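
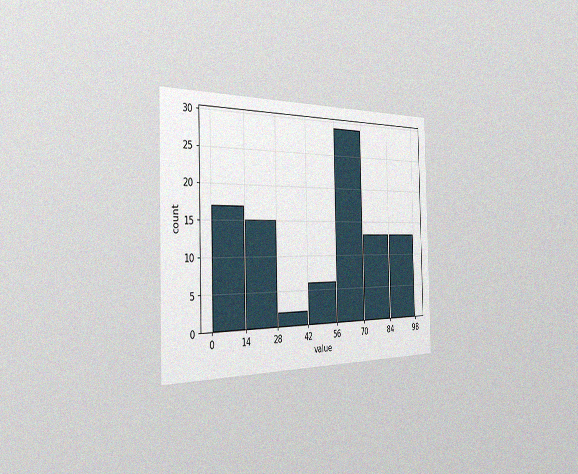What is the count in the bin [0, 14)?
The chart is viewed slightly from the left, with some photo noise. The [0, 14) bin has height 17.

17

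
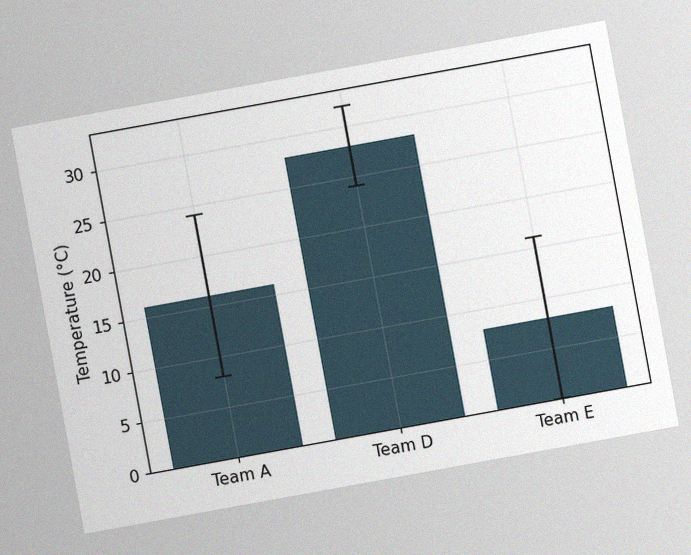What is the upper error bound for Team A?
24°C

The chart is tilted about 10° counter-clockwise, with some photo noise. The Team A bar's upper whisker reaches 24°C.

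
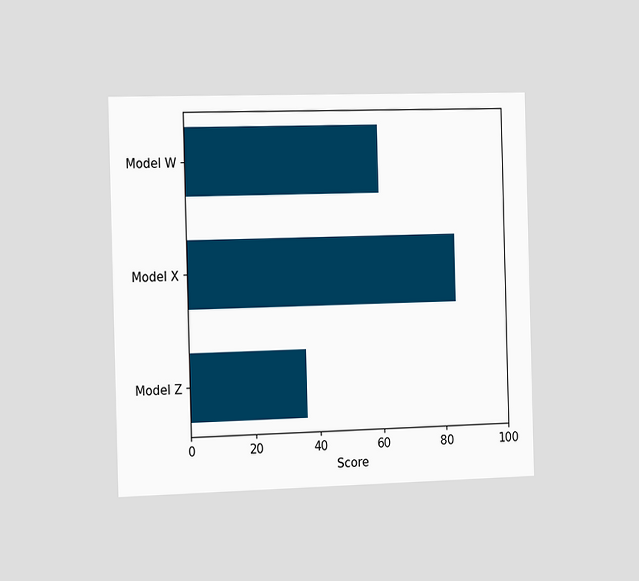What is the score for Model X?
The chart is viewed slightly from the left. Reading along the chart's x-axis, the Model X bar reaches 84.

84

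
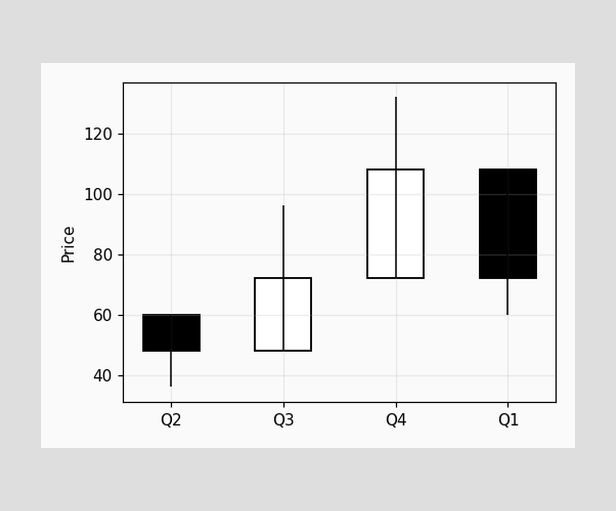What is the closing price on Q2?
48

The Q2 candle closes at 48.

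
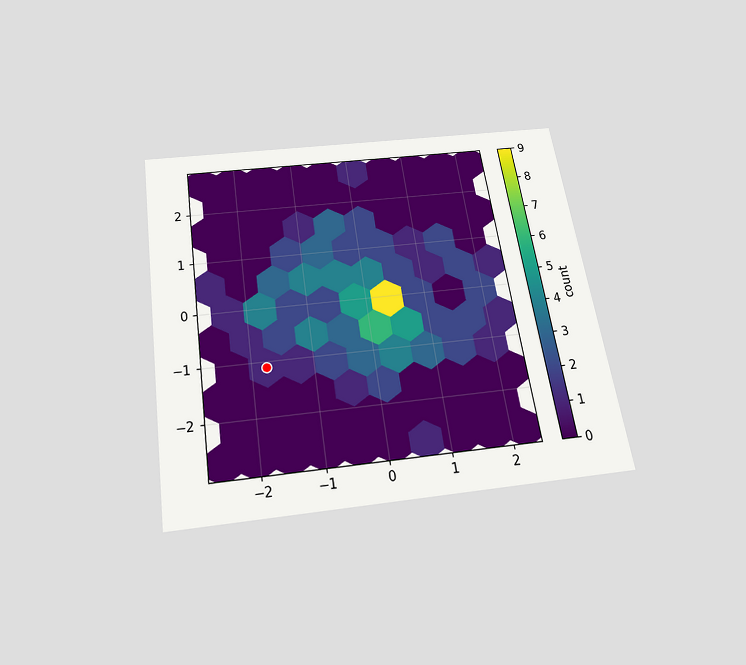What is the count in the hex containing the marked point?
The chart is tilted about 9° counter-clockwise and viewed slightly from below. The marked hex reads 1 on the colorbar.

1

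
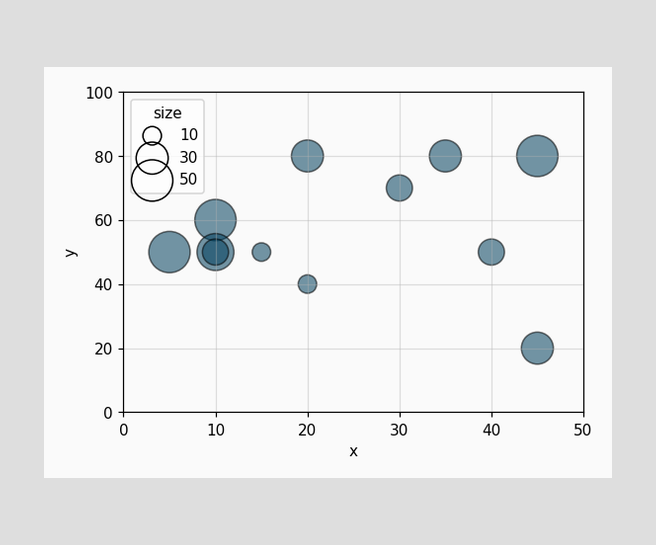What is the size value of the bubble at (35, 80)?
30

Matching the bubble at (35, 80) against the size legend gives 30.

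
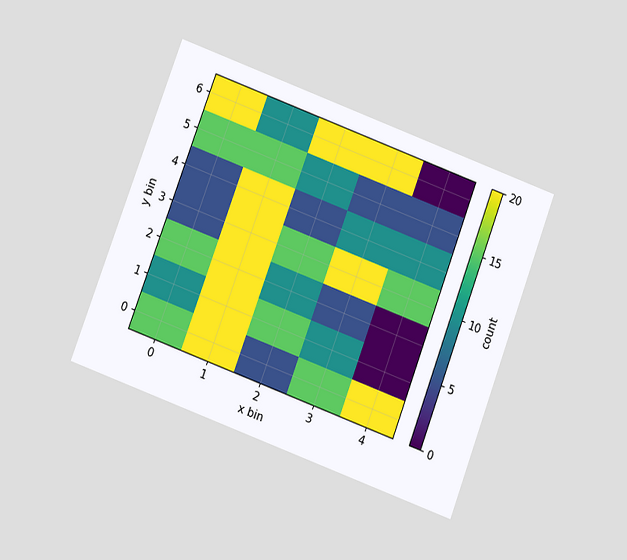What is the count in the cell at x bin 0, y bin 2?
The chart is tilted about 20° clockwise and viewed at a slight angle. Matching the cell (0, 2) against the colorbar gives 15.

15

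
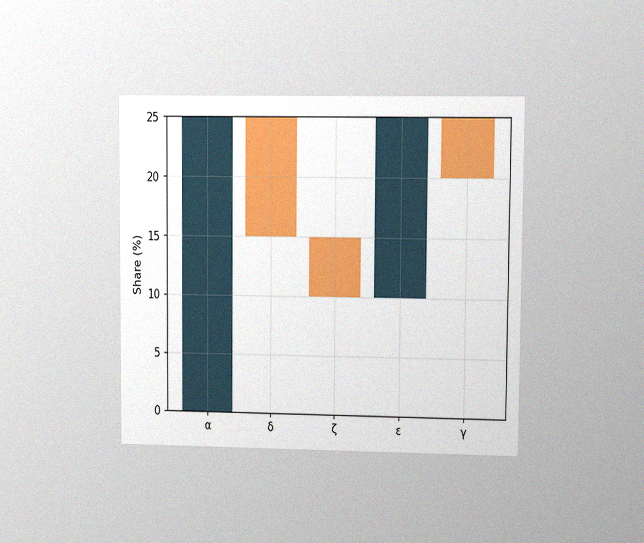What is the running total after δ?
15%

The chart is viewed at a slight angle, with some photo noise. After δ the running total reaches 15%.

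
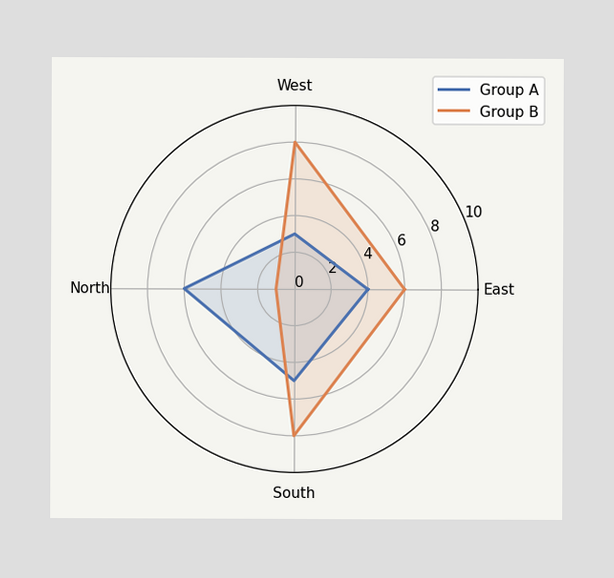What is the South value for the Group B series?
On the South axis, Group B reaches 8.

8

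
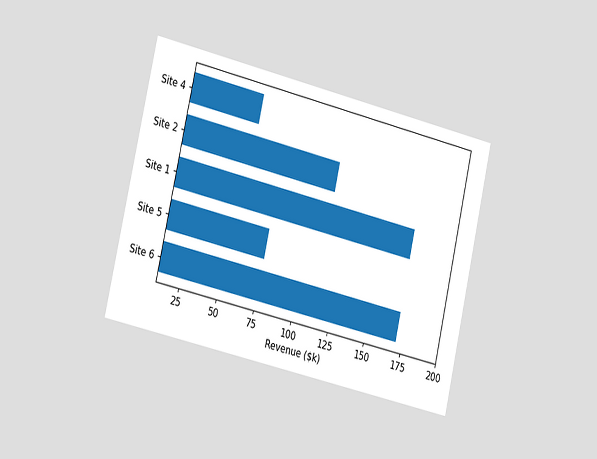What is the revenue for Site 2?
The chart is tilted about 13° clockwise and viewed slightly from the left. Reading along the chart's x-axis, the Site 2 bar reaches $114k.

$114k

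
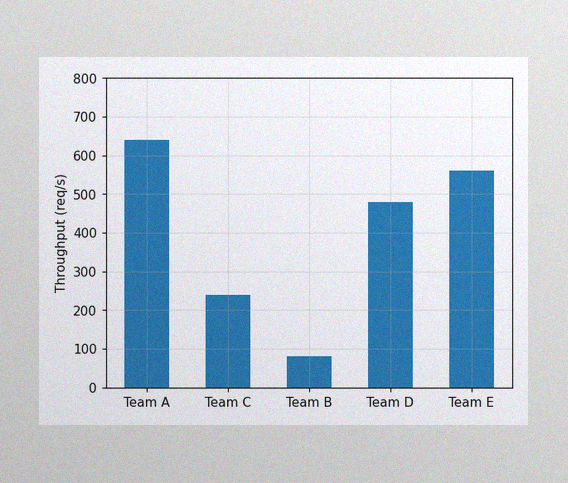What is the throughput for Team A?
640req/s

The image has some photo noise and uneven lighting. Reading along the chart's y-axis, the Team A bar reaches 640req/s.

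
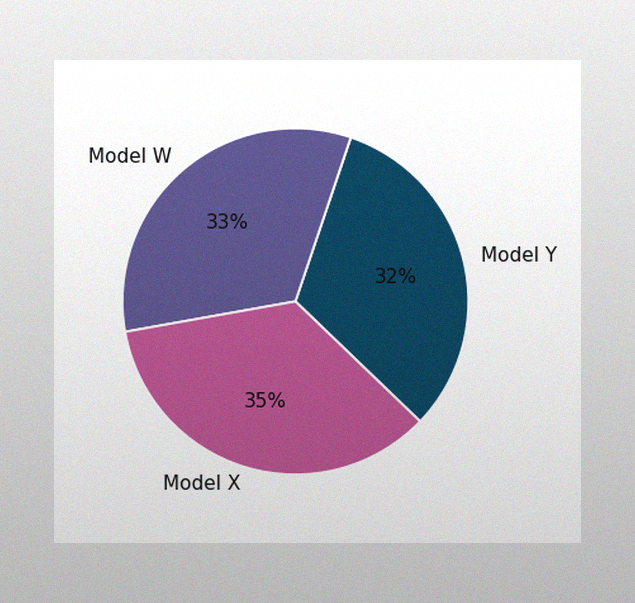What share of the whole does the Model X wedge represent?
The image has some photo noise and uneven lighting. The Model X slice takes up 35% of the pie.

35%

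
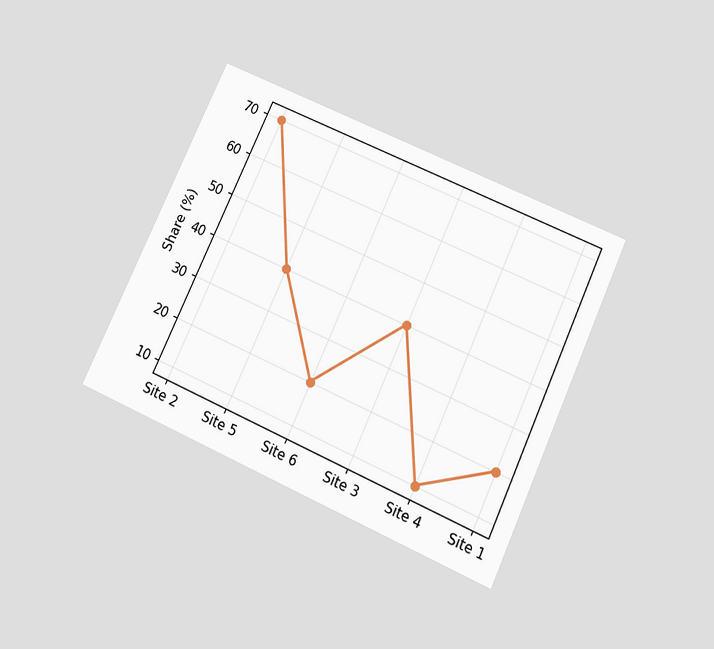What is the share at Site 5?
40%

The chart is tilted about 25° clockwise and viewed slightly from below. At Site 5, the line is at 40%.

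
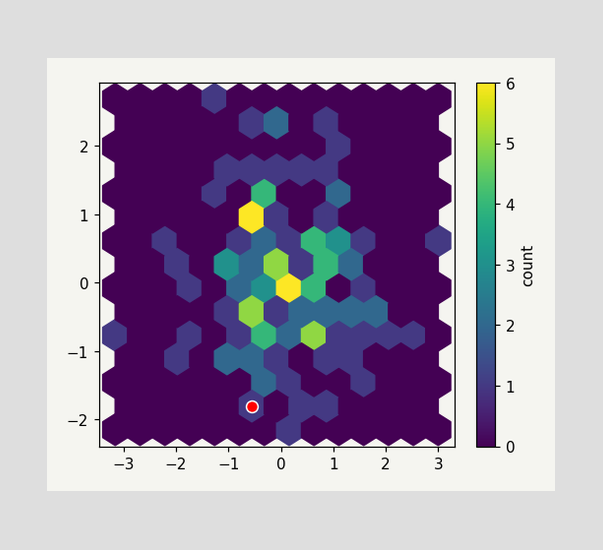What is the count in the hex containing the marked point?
The marked hex reads 1 on the colorbar.

1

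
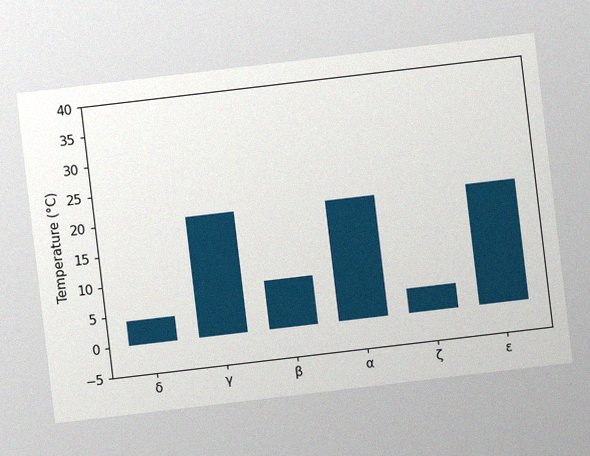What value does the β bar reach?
The chart is tilted about 7° counter-clockwise, with some photo noise. Reading along the chart's y-axis, the β bar reaches 8°C.

8°C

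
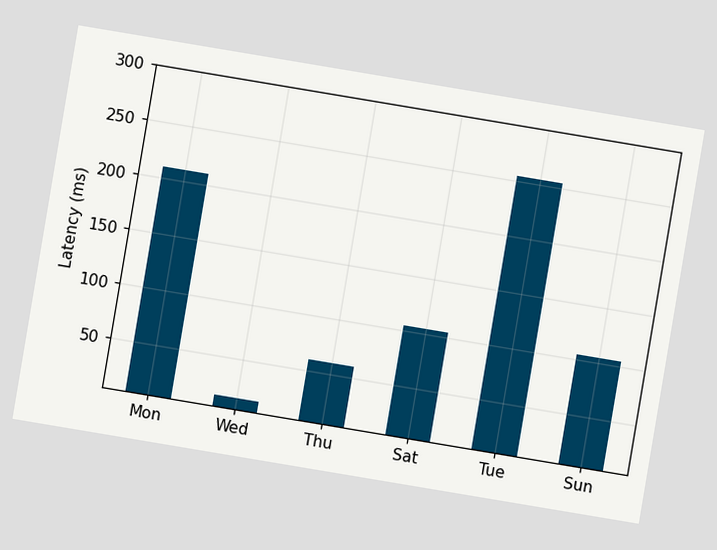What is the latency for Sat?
105ms

The chart is tilted about 10° clockwise. Reading along the chart's y-axis, the Sat bar reaches 105ms.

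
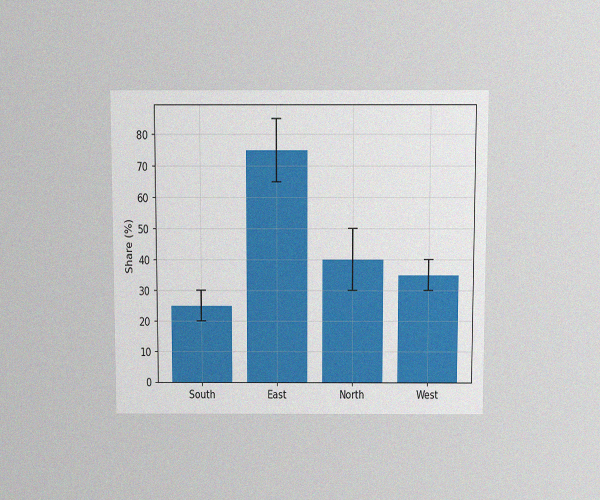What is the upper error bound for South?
The chart is viewed slightly from above, with some photo noise. The South bar's upper whisker reaches 30%.

30%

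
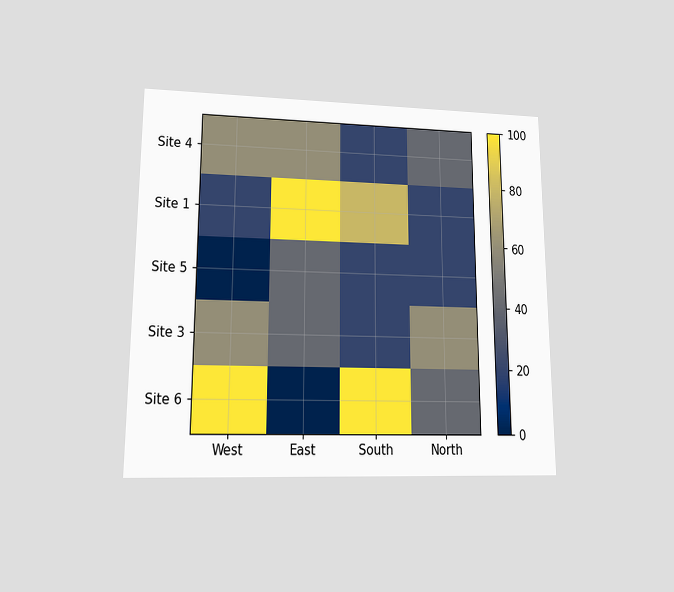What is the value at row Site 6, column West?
100

The chart is viewed at a slight angle. Matching cell (Site 6, West) against the colorbar gives 100.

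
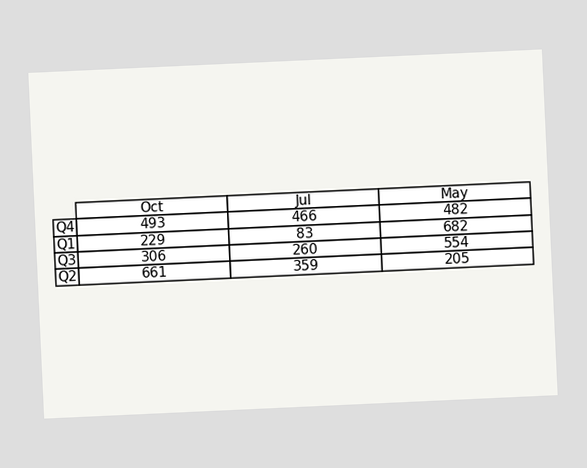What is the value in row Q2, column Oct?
661

The chart is tilted about 3° counter-clockwise. The (Q2, Oct) cell reads 661.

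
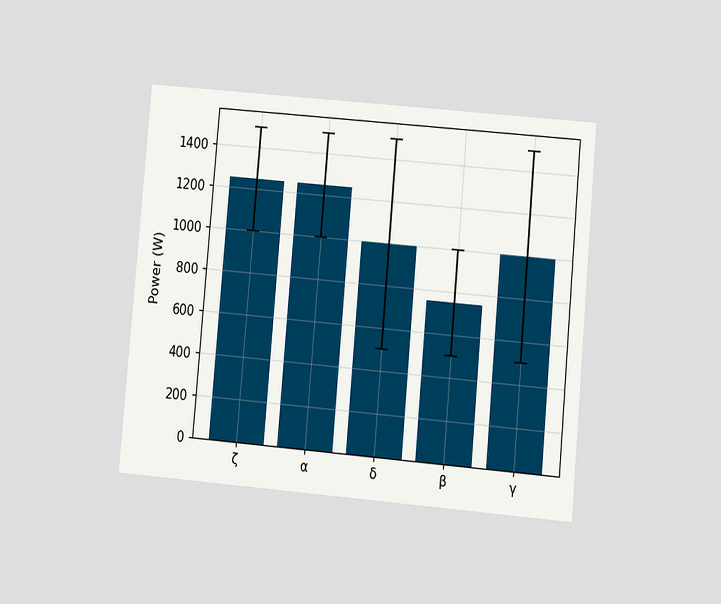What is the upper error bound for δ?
1500W

The chart is tilted about 5° clockwise and viewed at a slight angle. The δ bar's upper whisker reaches 1500W.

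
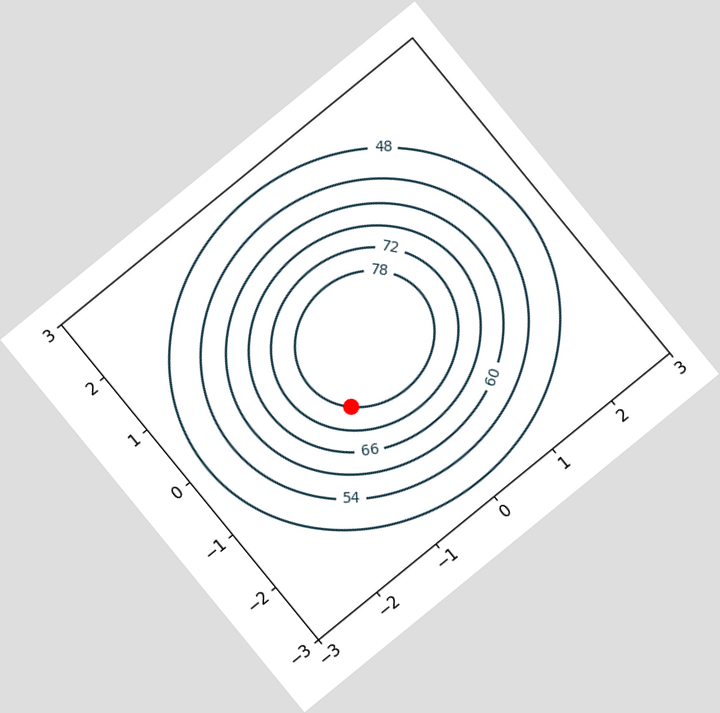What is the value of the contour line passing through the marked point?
78

The chart is tilted about 39° counter-clockwise. The marked point sits on the contour labelled 78.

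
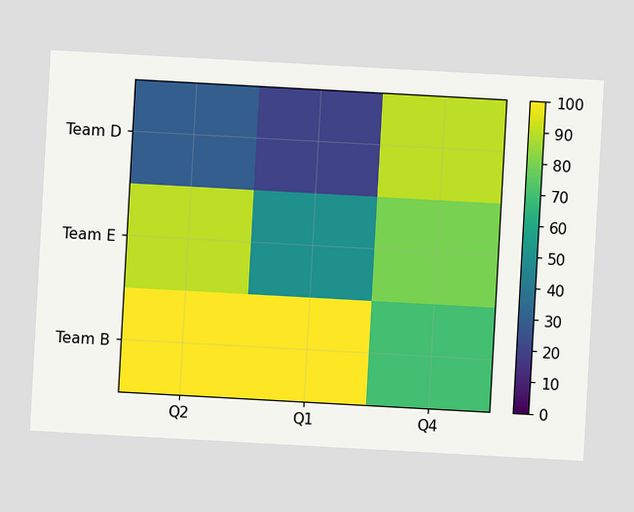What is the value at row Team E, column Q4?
80

The chart is tilted about 3° clockwise. Matching cell (Team E, Q4) against the colorbar gives 80.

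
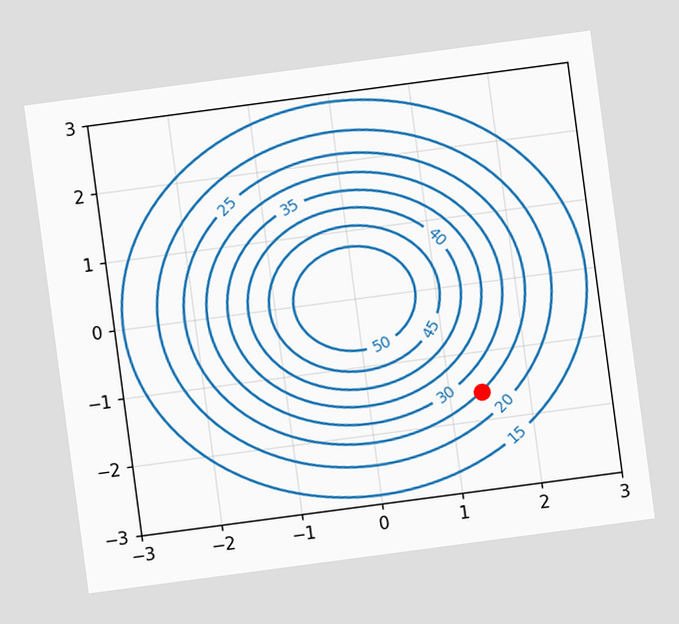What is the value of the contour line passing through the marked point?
The chart is tilted about 8° counter-clockwise. The marked point sits on the contour labelled 25.

25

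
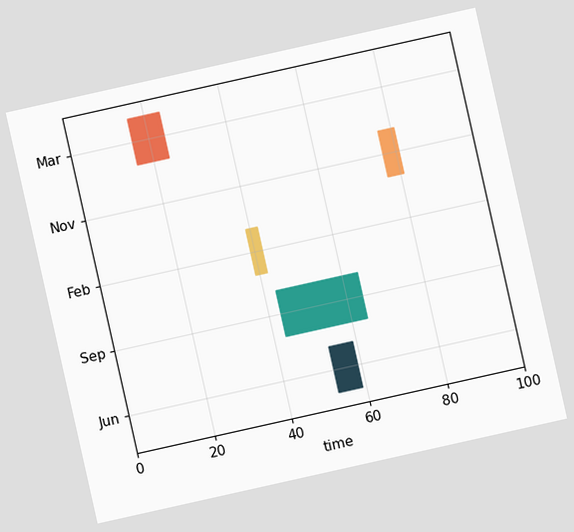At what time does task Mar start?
The chart is tilted about 13° counter-clockwise. The Mar bar begins at t=16.

16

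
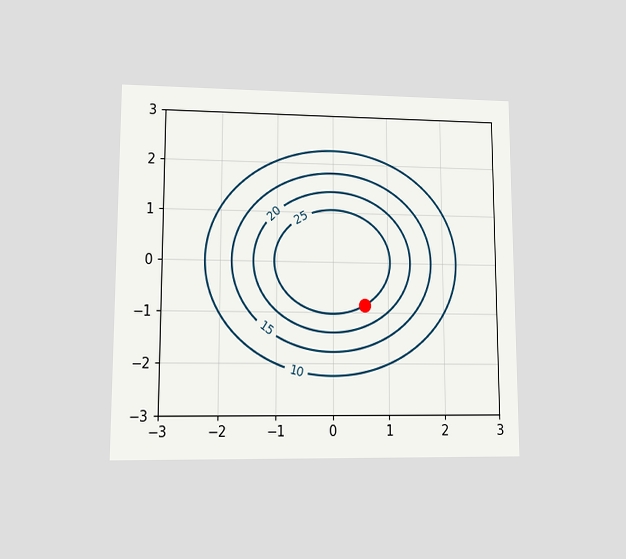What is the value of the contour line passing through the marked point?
The chart is viewed at a slight angle. The marked point sits on the contour labelled 25.

25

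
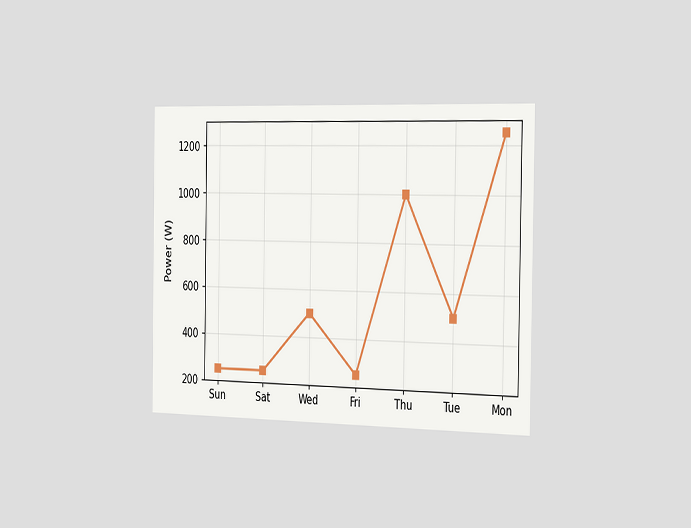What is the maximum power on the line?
The chart is viewed slightly from the right. The highest point is at Mon, and reading across to the y-axis gives 1250W.

1250W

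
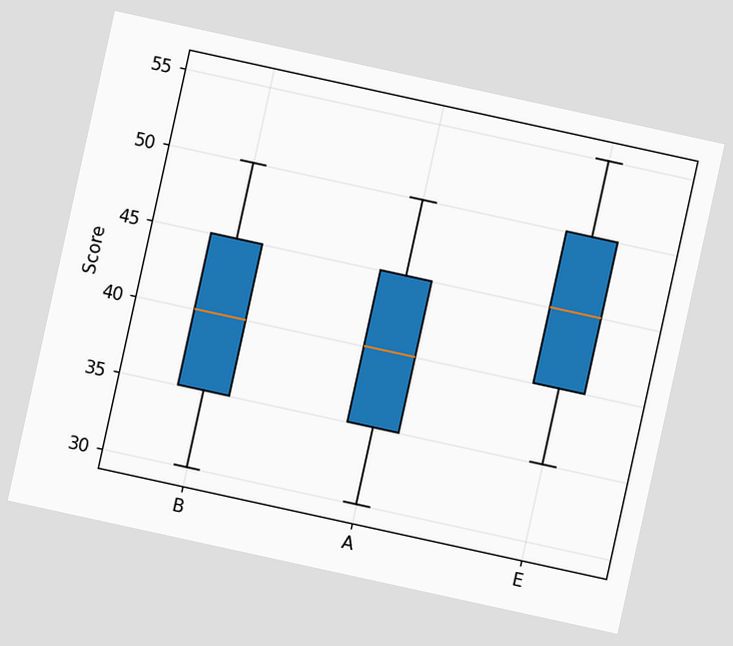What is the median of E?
The chart is tilted about 12° clockwise. The median line in the E box sits at 45.

45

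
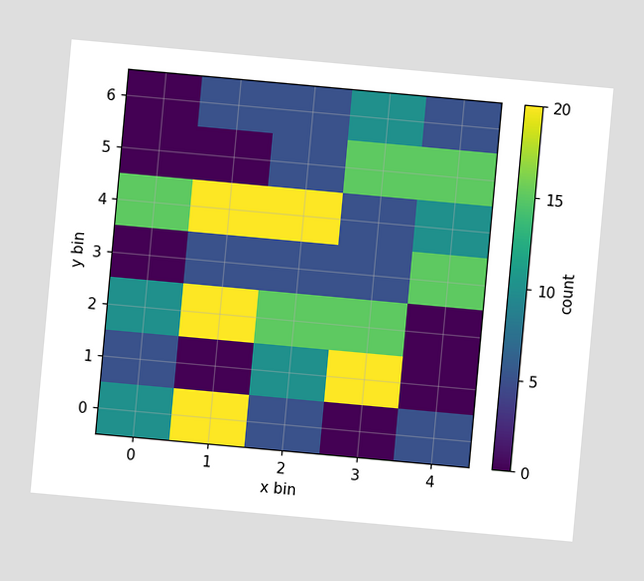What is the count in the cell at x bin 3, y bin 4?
5

The chart is tilted about 5° clockwise. Matching the cell (3, 4) against the colorbar gives 5.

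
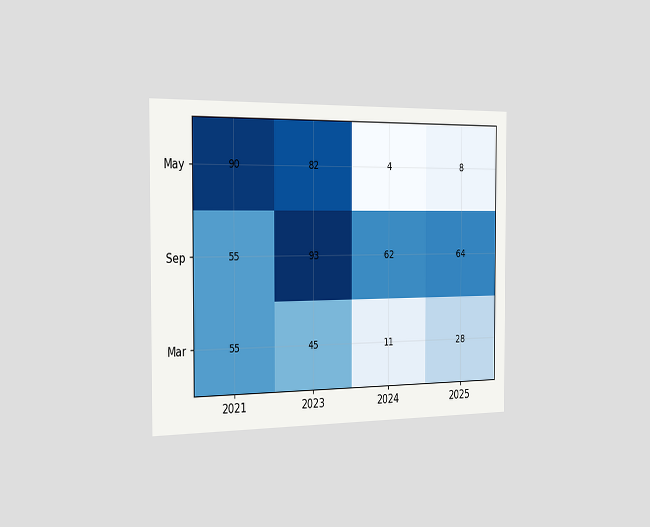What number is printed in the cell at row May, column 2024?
4

The chart is viewed slightly from the left. The (May, 2024) cell reads 4.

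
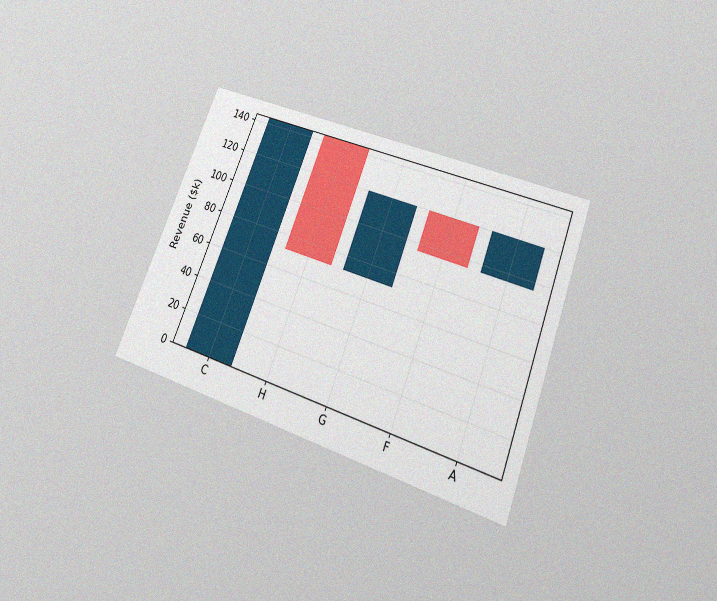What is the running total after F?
$96k

The chart is tilted about 21° clockwise and viewed slightly from below, with some photo noise. After F the running total reaches $96k.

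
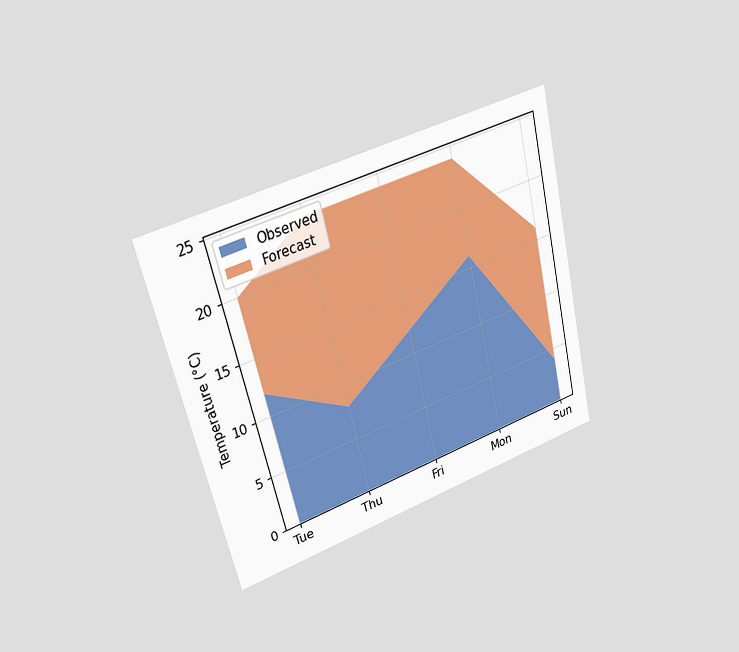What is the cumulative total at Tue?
The chart is tilted about 14° counter-clockwise and viewed at a slight angle. The stacked total at Tue reaches 20°C.

20°C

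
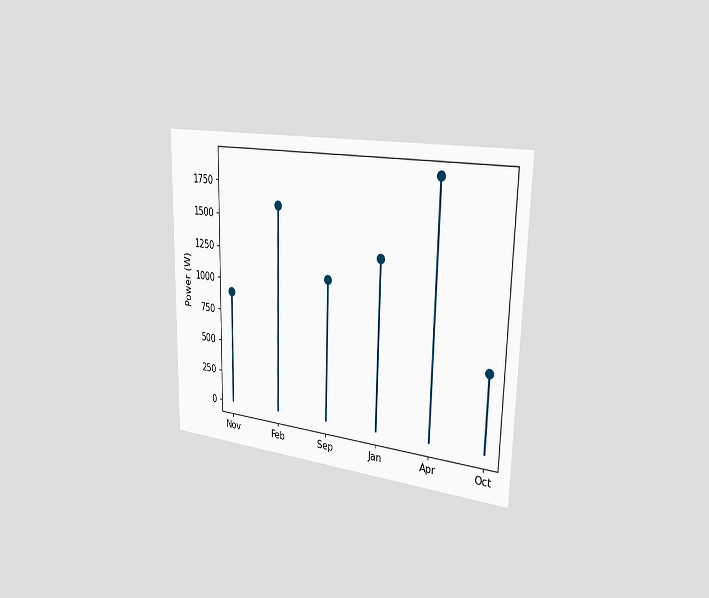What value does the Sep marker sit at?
1100W

The chart is viewed slightly from the right. The Sep marker sits at 1100W.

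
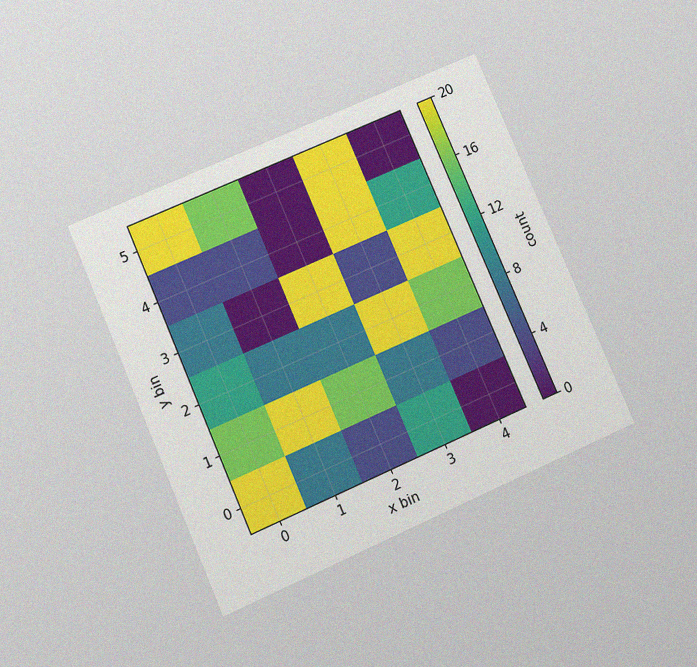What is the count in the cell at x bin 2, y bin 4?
The chart is tilted about 23° counter-clockwise and viewed at a slight angle, with some photo noise. Matching the cell (2, 4) against the colorbar gives 0.

0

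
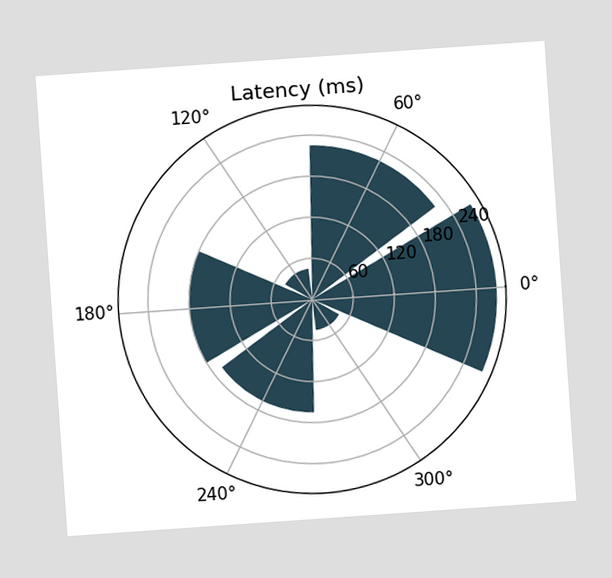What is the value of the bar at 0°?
The chart is tilted about 4° counter-clockwise. The bar at 0° reaches 270ms on the radial axis.

270ms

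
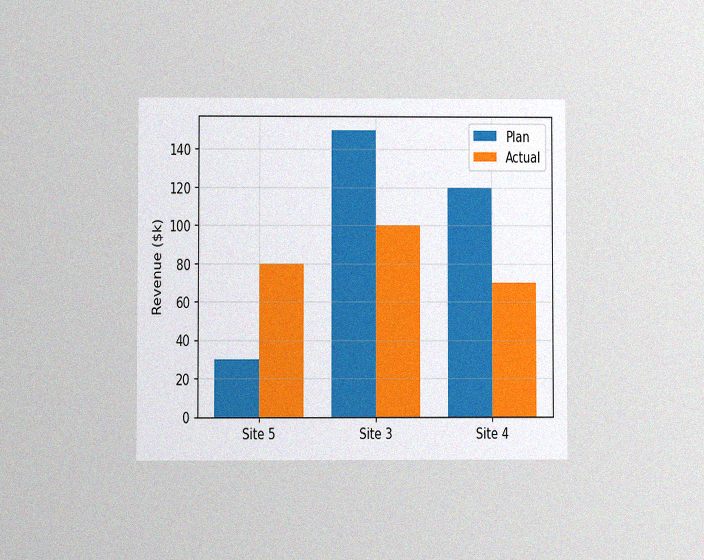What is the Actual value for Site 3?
The chart is viewed at a slight angle, with some photo noise. The Actual bar at Site 3 reaches $100k on the y-axis.

$100k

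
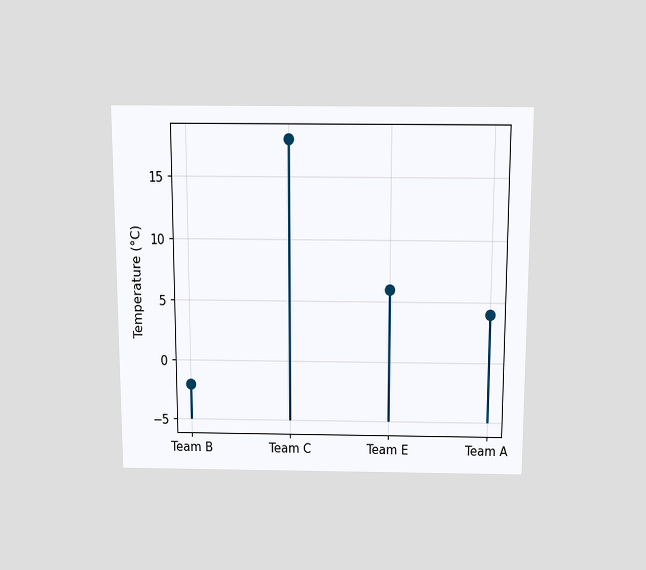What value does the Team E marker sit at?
The chart is viewed slightly from above. The Team E marker sits at 6°C.

6°C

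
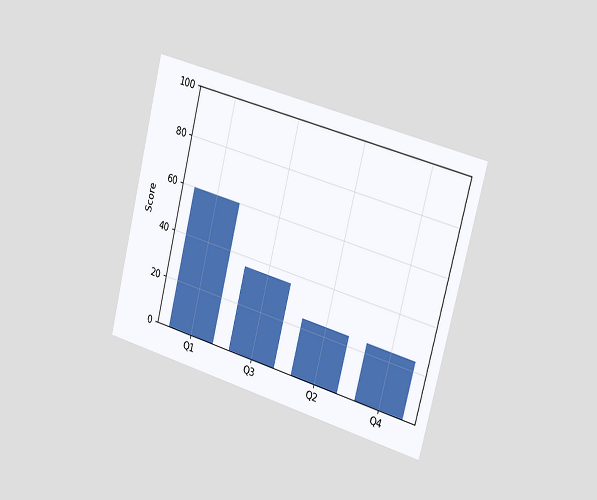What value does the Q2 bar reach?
24

The chart is tilted about 14° clockwise and viewed slightly from the right. Reading along the chart's y-axis, the Q2 bar reaches 24.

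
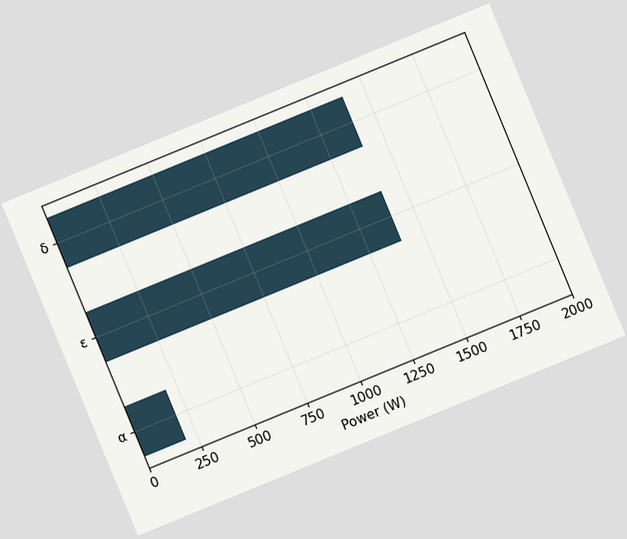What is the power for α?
The chart is tilted about 22° counter-clockwise. Reading along the chart's x-axis, the α bar reaches 200W.

200W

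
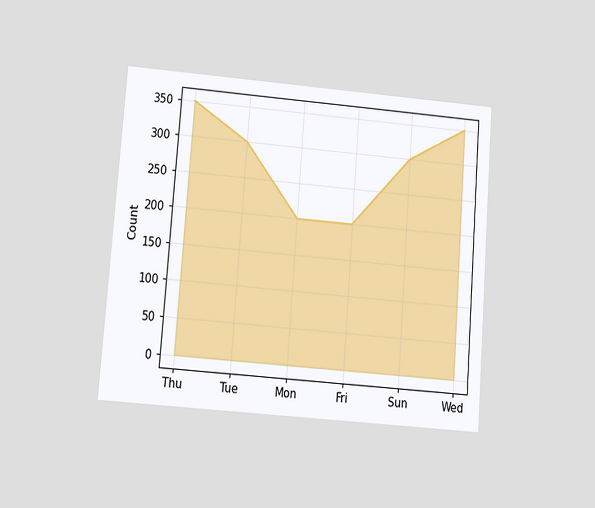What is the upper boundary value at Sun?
The chart is tilted about 4° clockwise and viewed at a slight angle. At Sun the upper boundary is at 300.

300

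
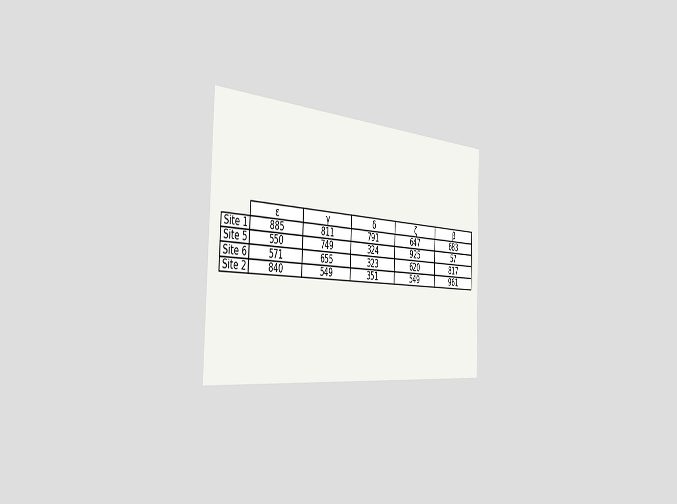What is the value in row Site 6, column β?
The chart is tilted about 2° clockwise and viewed slightly from the left. The (Site 6, β) cell reads 817.

817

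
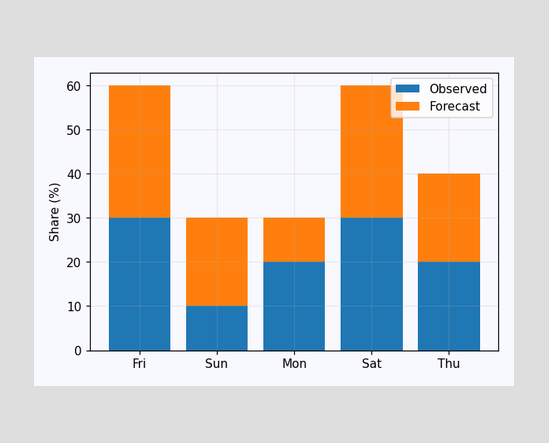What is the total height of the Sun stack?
The Sun stack's top reaches 30% on the y-axis.

30%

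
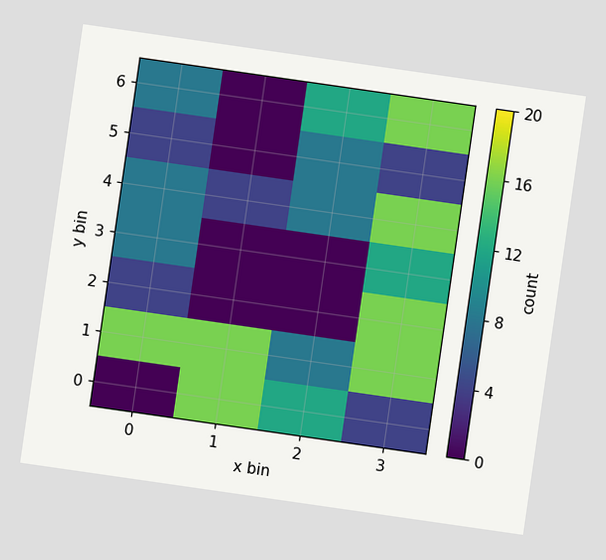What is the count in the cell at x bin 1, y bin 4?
4

The chart is tilted about 8° clockwise. Matching the cell (1, 4) against the colorbar gives 4.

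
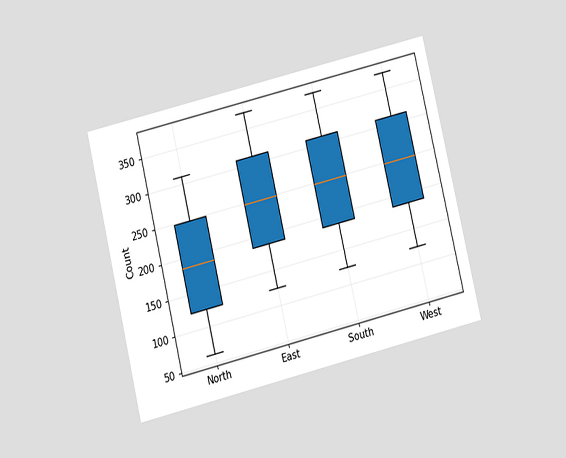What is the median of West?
248

The chart is tilted about 14° counter-clockwise and viewed slightly from below. The median line in the West box sits at 248.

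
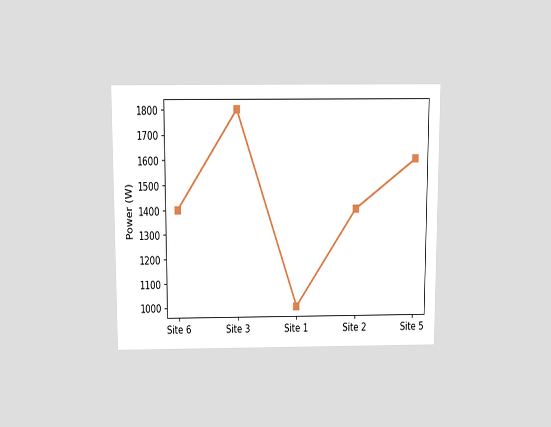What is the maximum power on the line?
The chart is viewed slightly from above. The highest point is at Site 3, and reading across to the y-axis gives 1800W.

1800W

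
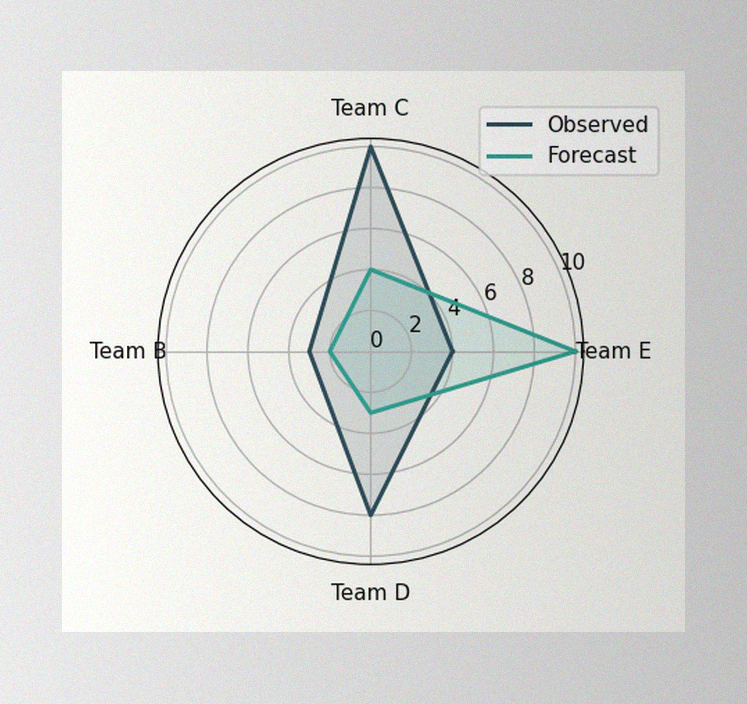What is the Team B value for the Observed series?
3

The image has some photo noise and uneven lighting. On the Team B axis, Observed reaches 3.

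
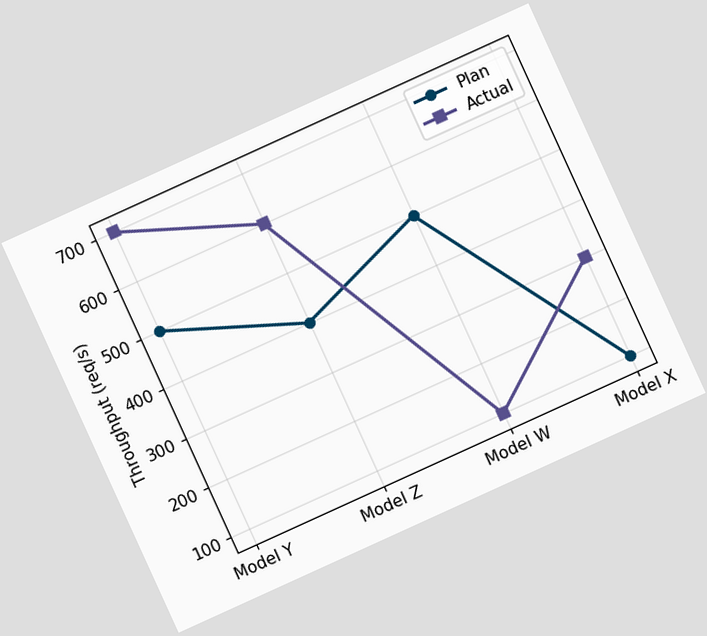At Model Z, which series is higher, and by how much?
The chart is tilted about 24° counter-clockwise. At Model Z, Actual sits above the other line by 200req/s.

Actual, by 200req/s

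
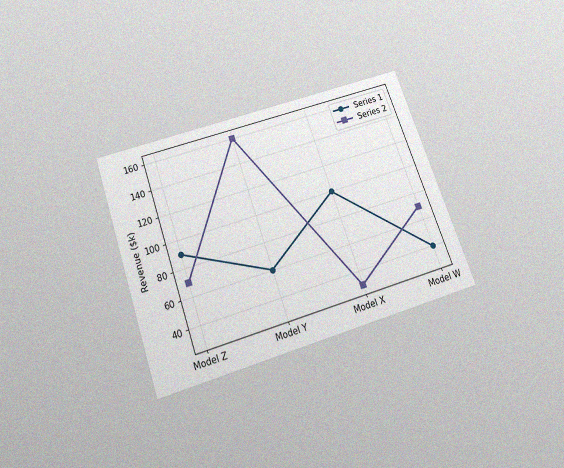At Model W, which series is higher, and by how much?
The chart is tilted about 19° counter-clockwise and viewed slightly from below, with some photo noise. At Model W, Series 2 sits above the other line by $30k.

Series 2, by $30k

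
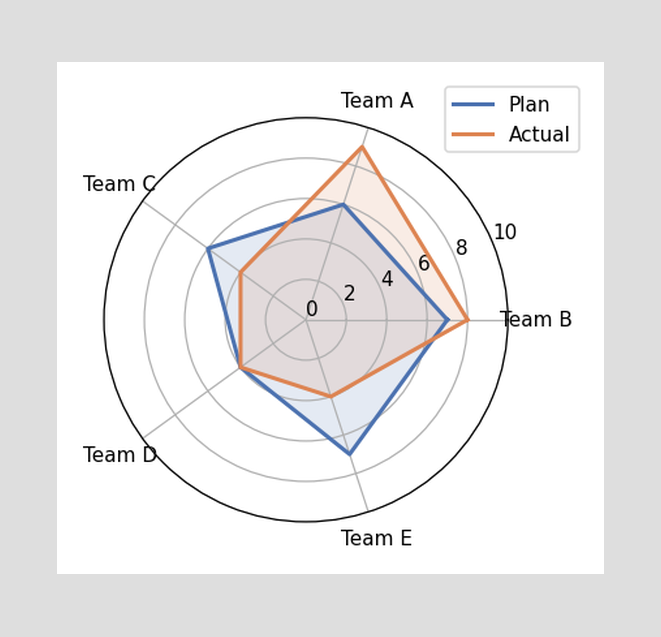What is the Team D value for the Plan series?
On the Team D axis, Plan reaches 4.

4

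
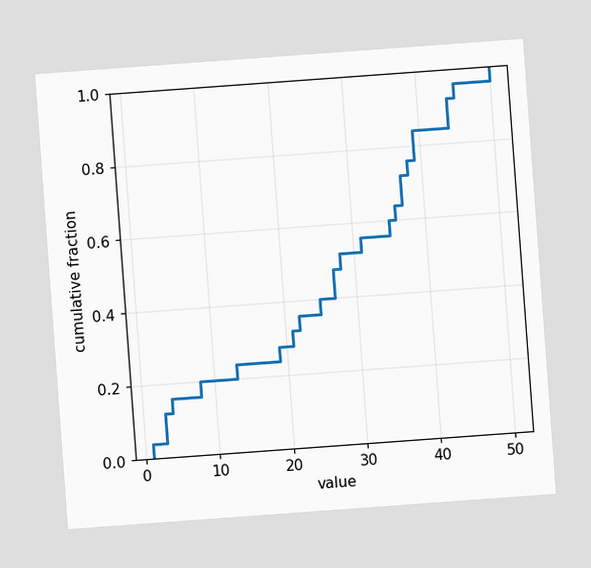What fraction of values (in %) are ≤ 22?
36%

The chart is tilted about 4° counter-clockwise. At x=22 the ECDF step is at 36%.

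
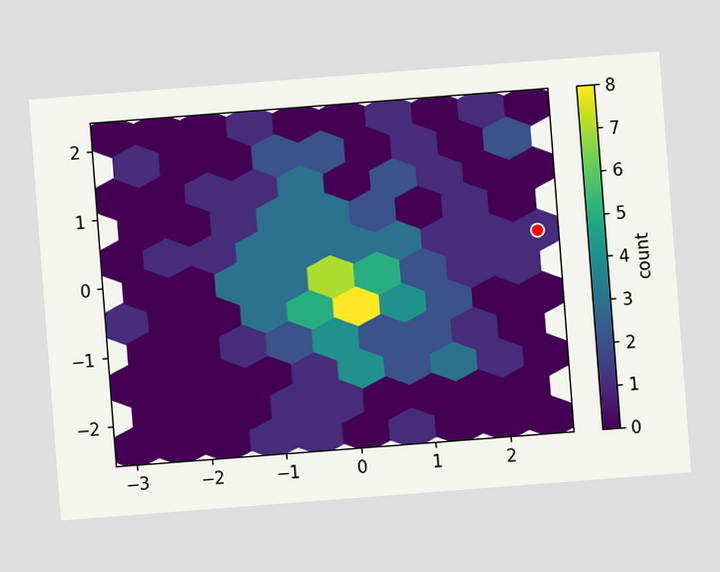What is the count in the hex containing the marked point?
The chart is tilted about 4° counter-clockwise. The marked hex reads 1 on the colorbar.

1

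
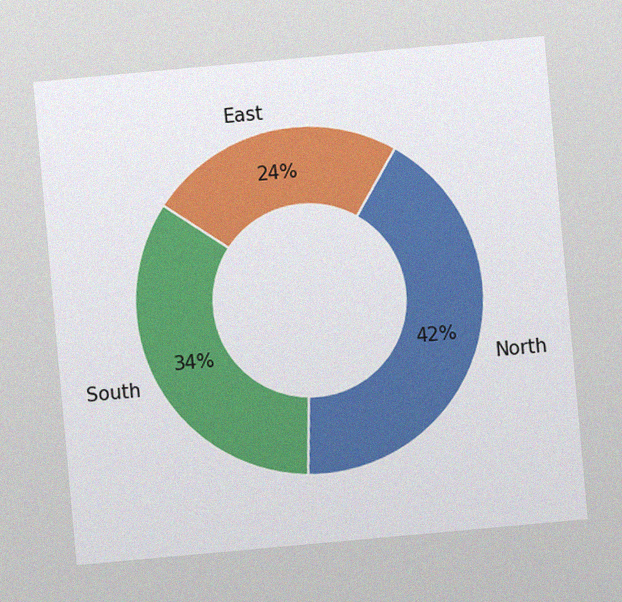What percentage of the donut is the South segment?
34%

The chart is tilted about 5° counter-clockwise, with some photo noise. The South segment takes up 34% of the ring.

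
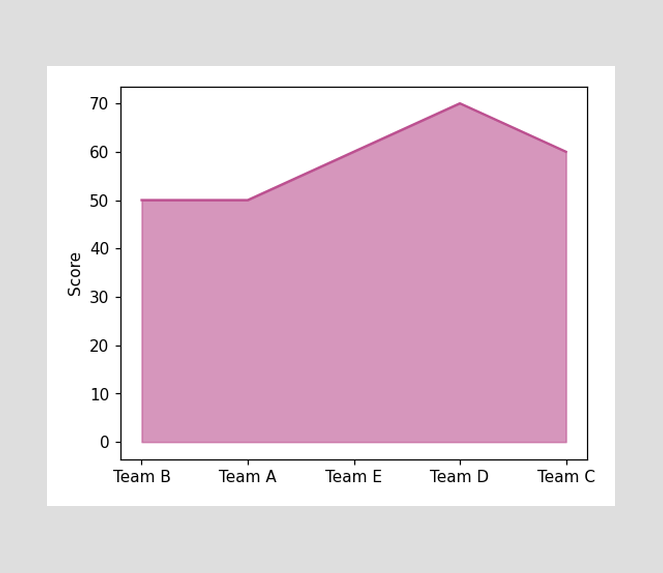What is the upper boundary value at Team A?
At Team A the upper boundary is at 50.

50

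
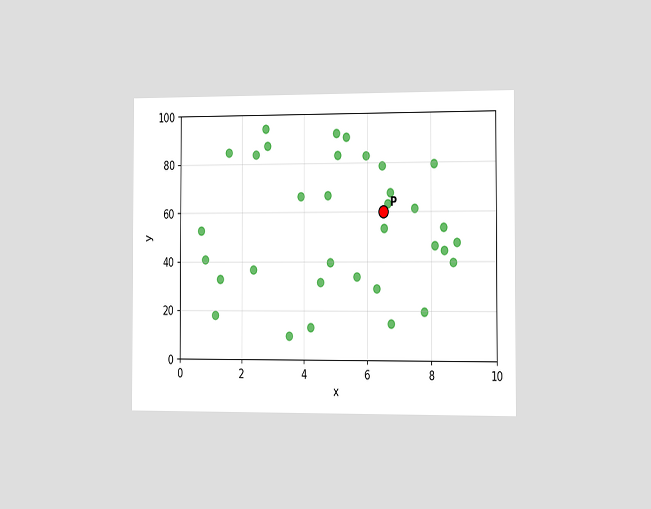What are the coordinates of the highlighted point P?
(6.5, 60)

The chart is viewed slightly from the right. Following the gridlines from P to each axis, P sits at (6.5, 60).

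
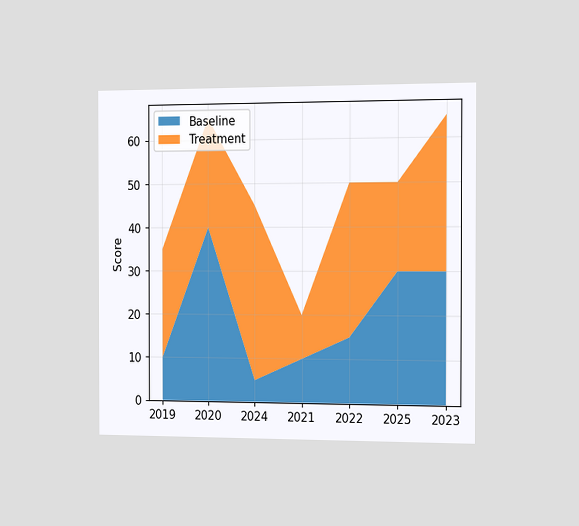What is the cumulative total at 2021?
The chart is viewed slightly from the right. The stacked total at 2021 reaches 20.

20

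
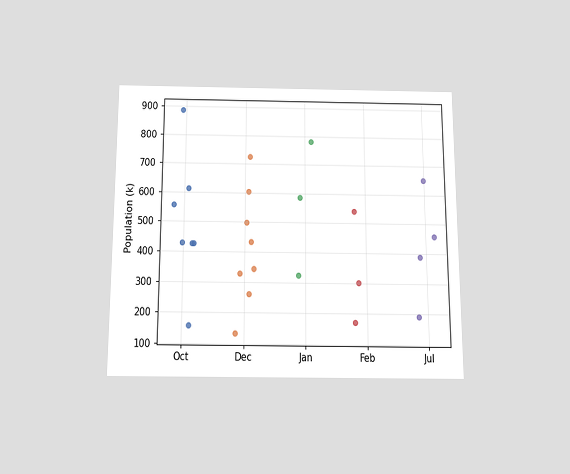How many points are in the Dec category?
8

The chart is viewed slightly from below. Counting the markers in the Dec column gives 8.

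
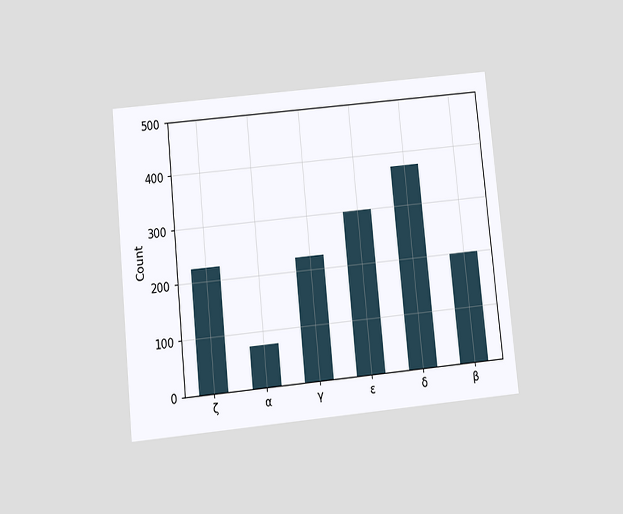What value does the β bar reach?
200

The chart is tilted about 6° counter-clockwise and viewed slightly from below. Reading along the chart's y-axis, the β bar reaches 200.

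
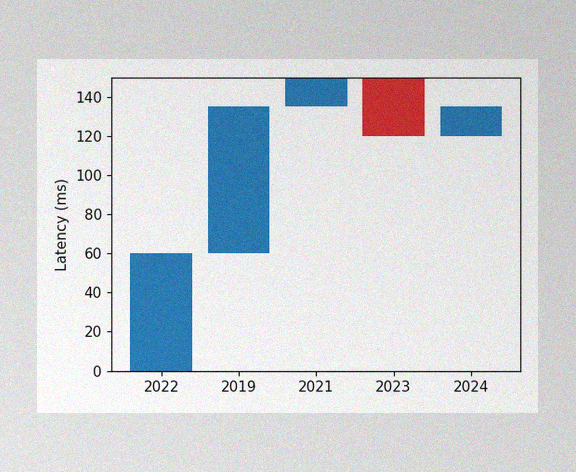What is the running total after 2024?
135ms

The image has some photo noise and uneven lighting. After 2024 the running total reaches 135ms.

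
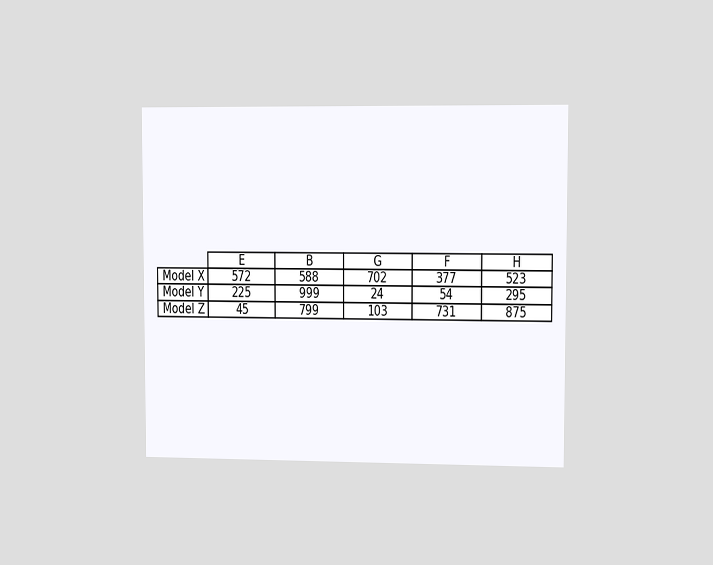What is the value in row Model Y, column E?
225

The chart is viewed at a slight angle. The (Model Y, E) cell reads 225.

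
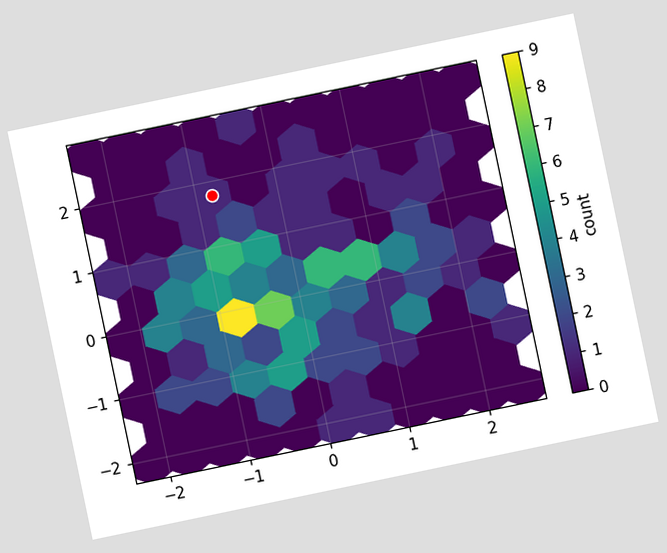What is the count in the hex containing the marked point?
1

The chart is tilted about 12° counter-clockwise. The marked hex reads 1 on the colorbar.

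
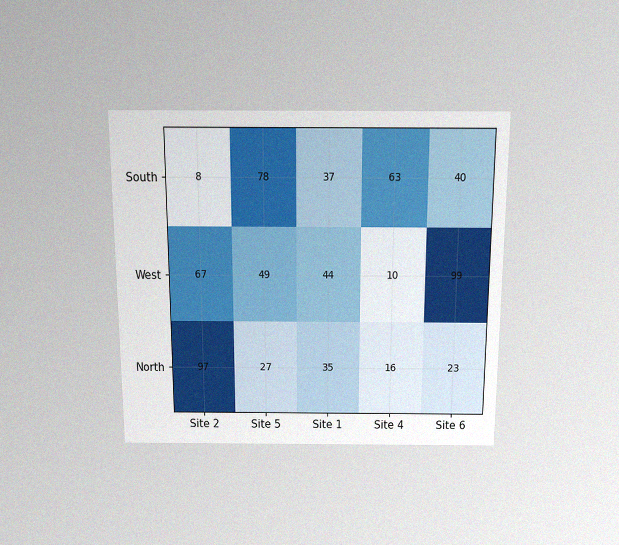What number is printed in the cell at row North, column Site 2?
The chart is viewed slightly from above, with some photo noise. The (North, Site 2) cell reads 97.

97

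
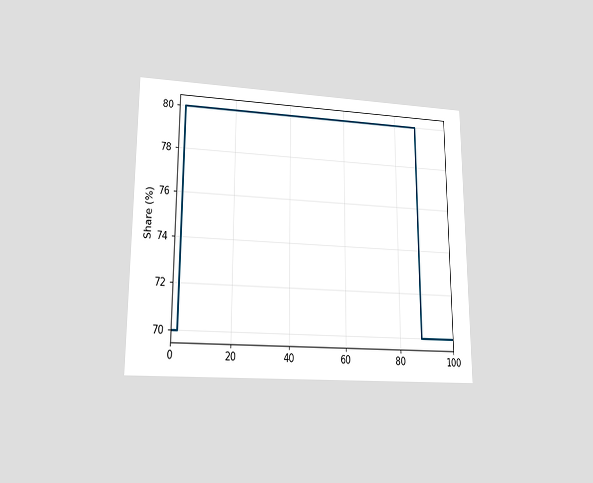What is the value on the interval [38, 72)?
80%

The chart is viewed at a slight angle. On [38, 72) the step sits at 80%.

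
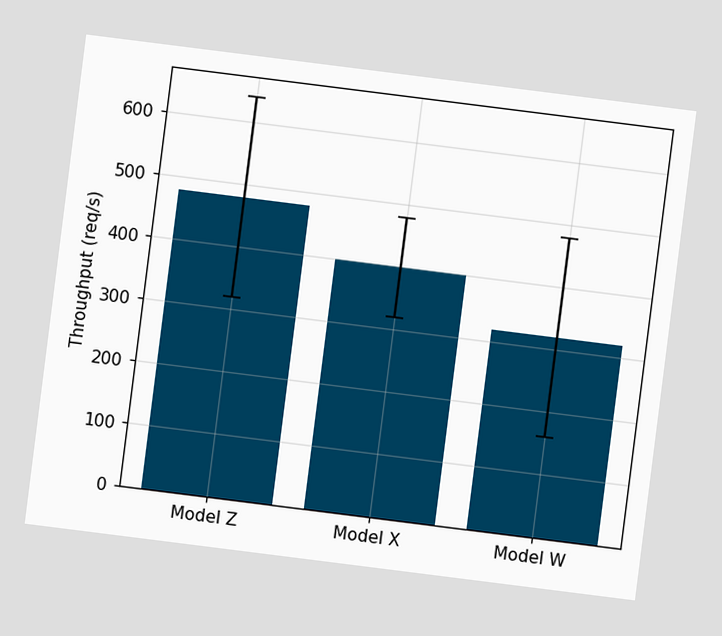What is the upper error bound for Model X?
480req/s

The chart is tilted about 7° clockwise. The Model X bar's upper whisker reaches 480req/s.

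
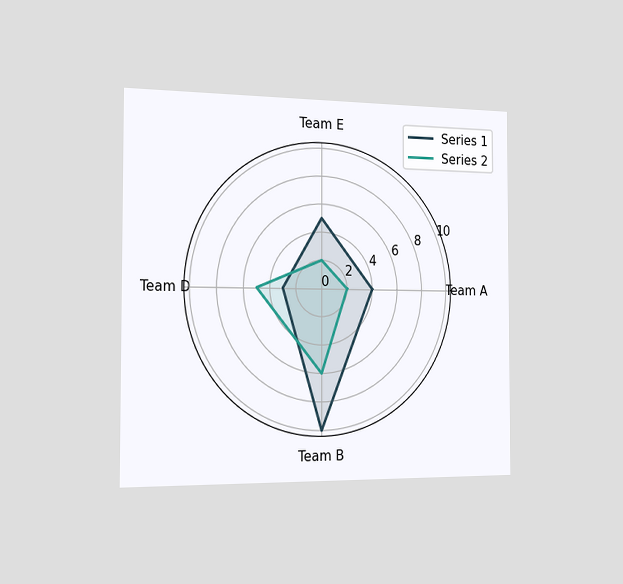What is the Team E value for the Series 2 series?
The chart is viewed slightly from the left. On the Team E axis, Series 2 reaches 2.

2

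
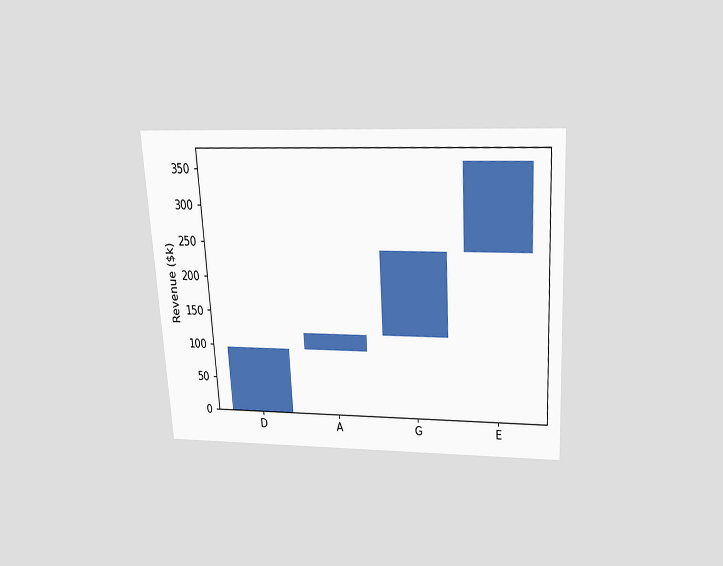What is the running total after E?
$360k

The chart is tilted about 3° counter-clockwise and viewed slightly from above. After E the running total reaches $360k.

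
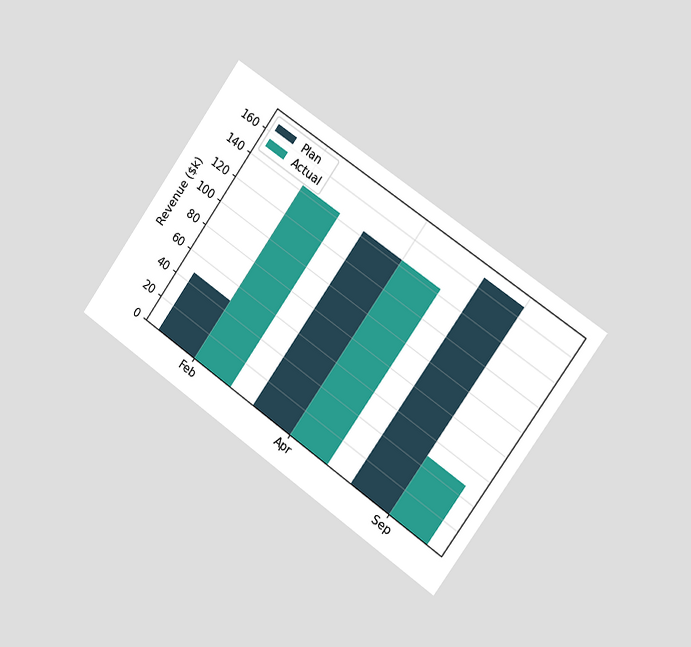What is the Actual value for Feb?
The chart is tilted about 35° clockwise and viewed slightly from the right. The Actual bar at Feb reaches $144k on the y-axis.

$144k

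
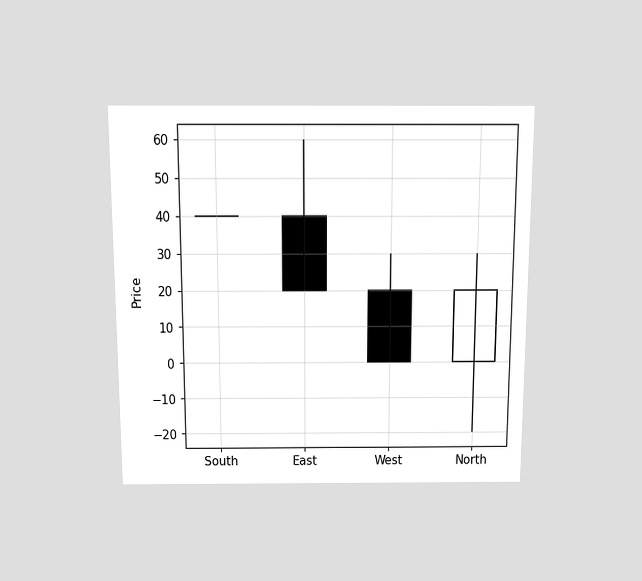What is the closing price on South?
40

The chart is viewed slightly from above. The South candle closes at 40.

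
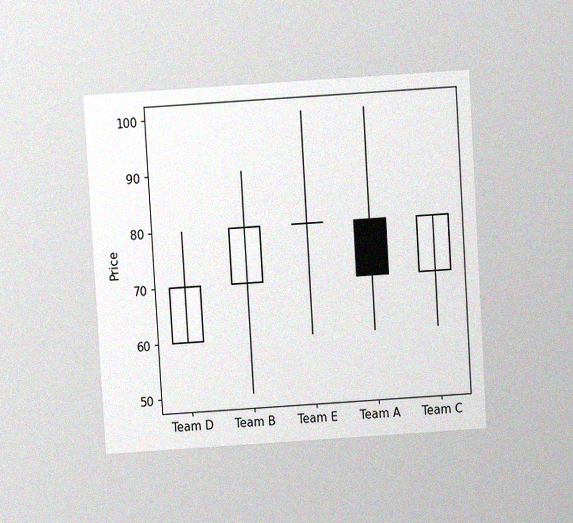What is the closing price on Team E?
80

The chart is tilted about 4° counter-clockwise and viewed at a slight angle, with some photo noise. The Team E candle closes at 80.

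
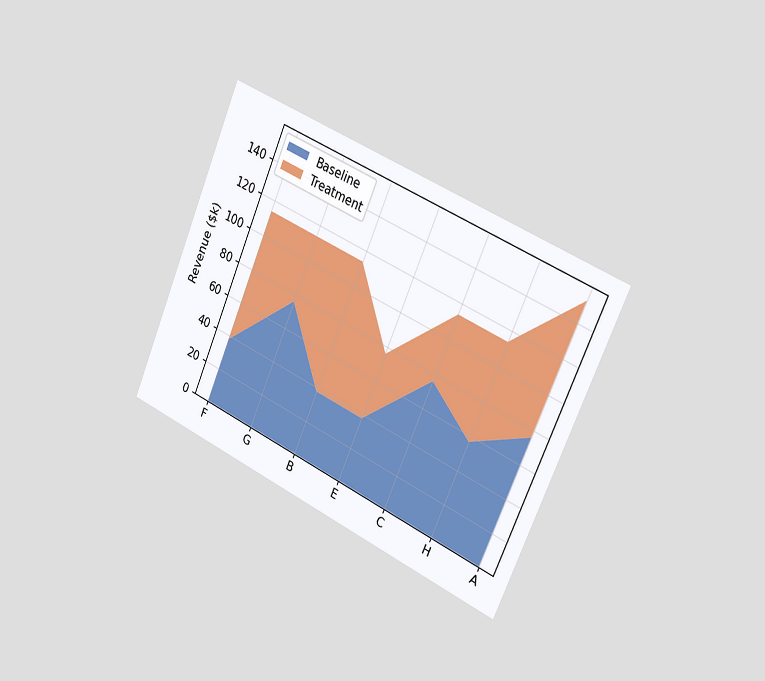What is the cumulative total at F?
$114k

The chart is tilted about 23° clockwise and viewed slightly from the right. The stacked total at F reaches $114k.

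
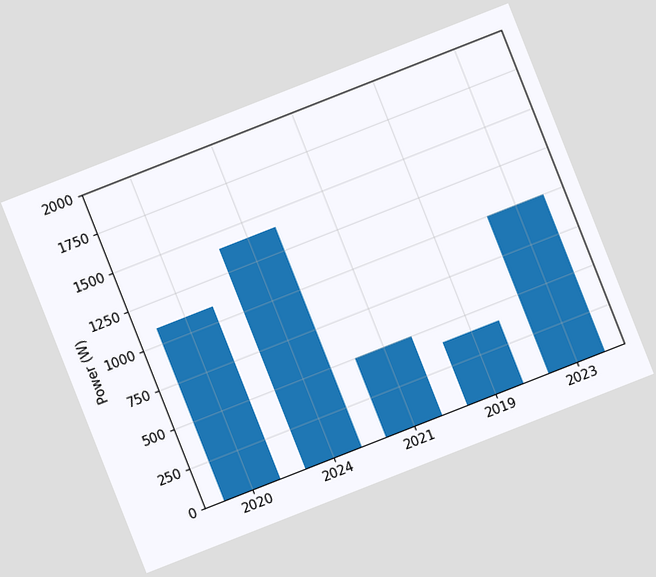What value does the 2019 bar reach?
400W

The chart is tilted about 21° counter-clockwise. Reading along the chart's y-axis, the 2019 bar reaches 400W.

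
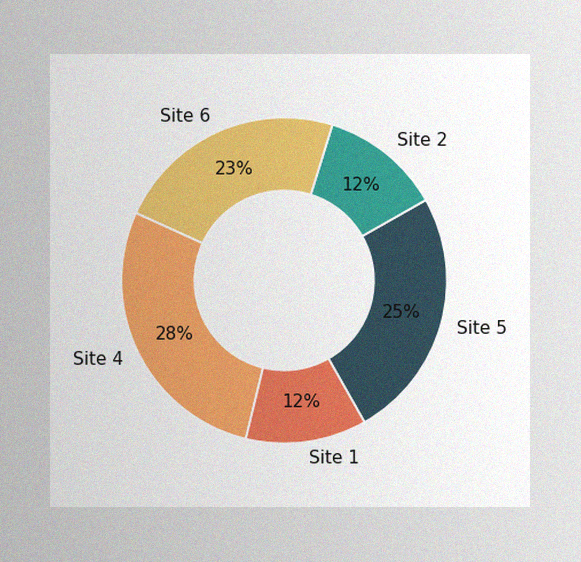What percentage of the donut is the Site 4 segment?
The image has some photo noise and uneven lighting. The Site 4 segment takes up 28% of the ring.

28%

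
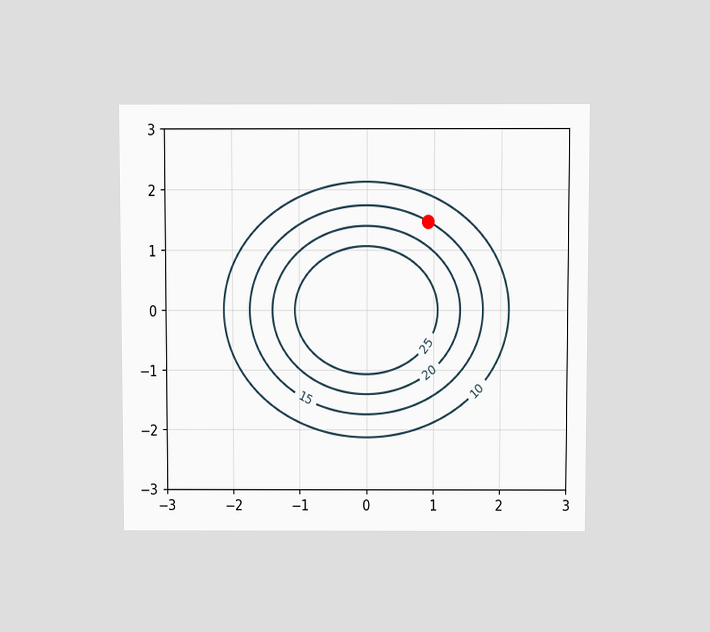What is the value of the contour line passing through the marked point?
15

The chart is viewed at a slight angle. The marked point sits on the contour labelled 15.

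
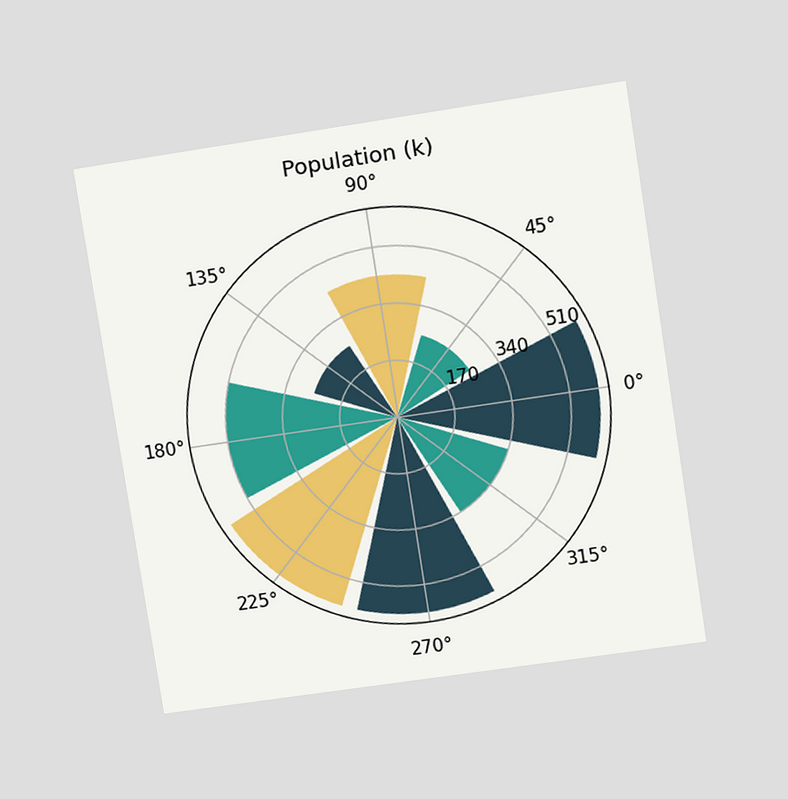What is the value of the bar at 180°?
510k

The chart is tilted about 9° counter-clockwise and viewed at a slight angle. The bar at 180° reaches 510k on the radial axis.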